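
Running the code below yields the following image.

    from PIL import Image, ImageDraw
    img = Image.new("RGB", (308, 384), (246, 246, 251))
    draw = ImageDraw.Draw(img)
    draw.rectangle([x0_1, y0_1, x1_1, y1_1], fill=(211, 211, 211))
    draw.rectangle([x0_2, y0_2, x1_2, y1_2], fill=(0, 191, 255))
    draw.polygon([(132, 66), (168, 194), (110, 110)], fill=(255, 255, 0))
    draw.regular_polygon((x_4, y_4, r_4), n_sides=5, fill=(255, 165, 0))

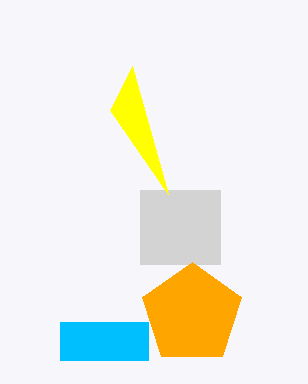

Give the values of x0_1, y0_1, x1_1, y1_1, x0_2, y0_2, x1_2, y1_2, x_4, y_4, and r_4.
x0_1 = 140; y0_1 = 190; x1_1 = 220; y1_1 = 264; x0_2 = 60; y0_2 = 322; x1_2 = 148; y1_2 = 360; x_4 = 192; y_4 = 314; r_4 = 52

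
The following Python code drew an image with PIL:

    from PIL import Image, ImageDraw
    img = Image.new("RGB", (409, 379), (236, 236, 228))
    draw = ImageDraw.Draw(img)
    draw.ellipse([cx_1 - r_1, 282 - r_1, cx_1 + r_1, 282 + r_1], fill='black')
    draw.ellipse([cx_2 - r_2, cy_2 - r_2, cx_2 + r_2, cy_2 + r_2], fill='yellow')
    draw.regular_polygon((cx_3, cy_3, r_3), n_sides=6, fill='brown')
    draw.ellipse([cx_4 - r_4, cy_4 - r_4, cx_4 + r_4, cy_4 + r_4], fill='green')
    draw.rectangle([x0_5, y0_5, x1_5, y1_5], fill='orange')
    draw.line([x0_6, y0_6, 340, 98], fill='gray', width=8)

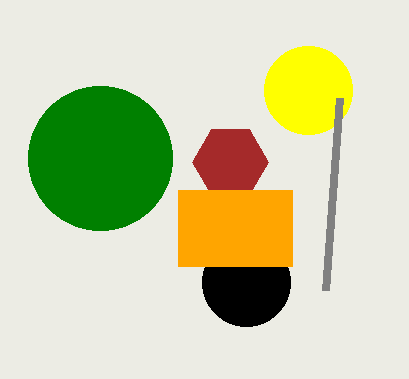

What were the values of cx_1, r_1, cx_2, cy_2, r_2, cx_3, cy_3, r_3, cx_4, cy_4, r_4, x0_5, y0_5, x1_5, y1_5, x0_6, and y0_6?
cx_1 = 246, r_1 = 44, cx_2 = 308, cy_2 = 90, r_2 = 44, cx_3 = 230, cy_3 = 162, r_3 = 38, cx_4 = 100, cy_4 = 158, r_4 = 72, x0_5 = 178, y0_5 = 190, x1_5 = 292, y1_5 = 266, x0_6 = 326, y0_6 = 290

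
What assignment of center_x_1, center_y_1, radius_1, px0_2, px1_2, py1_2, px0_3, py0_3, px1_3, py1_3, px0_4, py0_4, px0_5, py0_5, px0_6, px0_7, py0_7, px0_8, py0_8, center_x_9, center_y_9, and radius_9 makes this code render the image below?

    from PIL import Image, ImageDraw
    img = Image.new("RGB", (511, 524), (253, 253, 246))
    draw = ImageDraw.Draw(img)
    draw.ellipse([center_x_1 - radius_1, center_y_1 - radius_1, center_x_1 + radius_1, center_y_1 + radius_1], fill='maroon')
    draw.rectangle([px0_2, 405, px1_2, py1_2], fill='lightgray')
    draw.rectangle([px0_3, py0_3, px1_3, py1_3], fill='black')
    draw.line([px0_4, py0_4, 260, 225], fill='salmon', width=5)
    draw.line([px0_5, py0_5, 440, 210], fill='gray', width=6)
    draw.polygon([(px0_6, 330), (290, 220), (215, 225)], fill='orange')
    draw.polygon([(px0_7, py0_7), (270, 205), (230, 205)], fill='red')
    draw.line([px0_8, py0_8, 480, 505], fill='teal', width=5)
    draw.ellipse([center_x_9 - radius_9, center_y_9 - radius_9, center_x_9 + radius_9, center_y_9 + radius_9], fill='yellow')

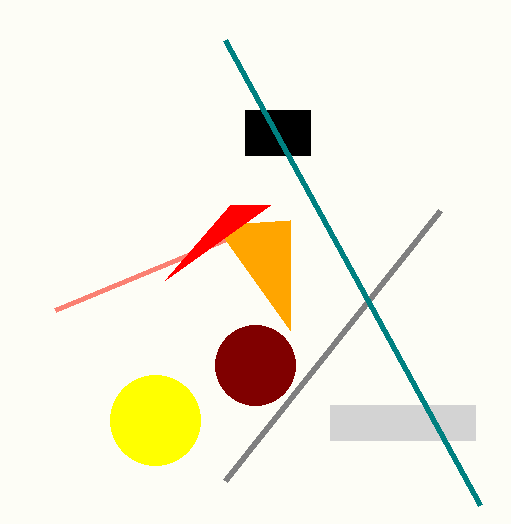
center_x_1 = 255; center_y_1 = 365; radius_1 = 40; px0_2 = 330; px1_2 = 475; py1_2 = 440; px0_3 = 245; py0_3 = 110; px1_3 = 310; py1_3 = 155; px0_4 = 55; py0_4 = 310; px0_5 = 225; py0_5 = 480; px0_6 = 290; px0_7 = 165; py0_7 = 280; px0_8 = 225; py0_8 = 40; center_x_9 = 155; center_y_9 = 420; radius_9 = 45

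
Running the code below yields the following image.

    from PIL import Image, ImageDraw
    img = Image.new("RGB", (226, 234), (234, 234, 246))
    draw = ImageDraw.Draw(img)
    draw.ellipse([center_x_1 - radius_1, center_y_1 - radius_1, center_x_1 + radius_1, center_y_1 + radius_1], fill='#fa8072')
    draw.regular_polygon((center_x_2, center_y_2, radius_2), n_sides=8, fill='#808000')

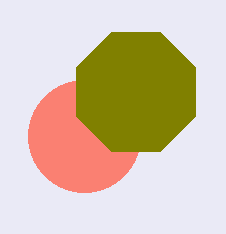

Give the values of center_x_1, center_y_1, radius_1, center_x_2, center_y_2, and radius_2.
center_x_1 = 84, center_y_1 = 136, radius_1 = 56, center_x_2 = 136, center_y_2 = 92, radius_2 = 64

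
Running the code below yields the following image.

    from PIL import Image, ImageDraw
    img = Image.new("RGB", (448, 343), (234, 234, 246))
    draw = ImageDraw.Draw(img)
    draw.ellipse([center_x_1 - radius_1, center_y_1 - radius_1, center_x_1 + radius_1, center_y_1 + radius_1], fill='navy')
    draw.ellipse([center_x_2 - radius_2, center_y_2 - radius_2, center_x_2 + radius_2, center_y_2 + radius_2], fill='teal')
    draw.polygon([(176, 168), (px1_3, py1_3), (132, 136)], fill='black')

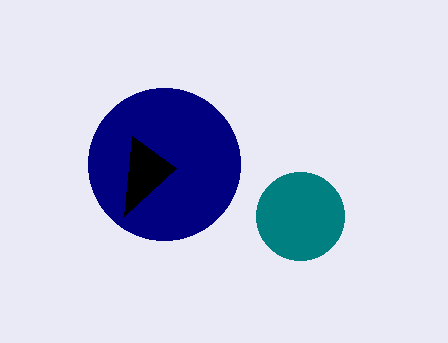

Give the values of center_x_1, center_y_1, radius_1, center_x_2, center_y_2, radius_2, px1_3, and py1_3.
center_x_1 = 164, center_y_1 = 164, radius_1 = 76, center_x_2 = 300, center_y_2 = 216, radius_2 = 44, px1_3 = 124, py1_3 = 216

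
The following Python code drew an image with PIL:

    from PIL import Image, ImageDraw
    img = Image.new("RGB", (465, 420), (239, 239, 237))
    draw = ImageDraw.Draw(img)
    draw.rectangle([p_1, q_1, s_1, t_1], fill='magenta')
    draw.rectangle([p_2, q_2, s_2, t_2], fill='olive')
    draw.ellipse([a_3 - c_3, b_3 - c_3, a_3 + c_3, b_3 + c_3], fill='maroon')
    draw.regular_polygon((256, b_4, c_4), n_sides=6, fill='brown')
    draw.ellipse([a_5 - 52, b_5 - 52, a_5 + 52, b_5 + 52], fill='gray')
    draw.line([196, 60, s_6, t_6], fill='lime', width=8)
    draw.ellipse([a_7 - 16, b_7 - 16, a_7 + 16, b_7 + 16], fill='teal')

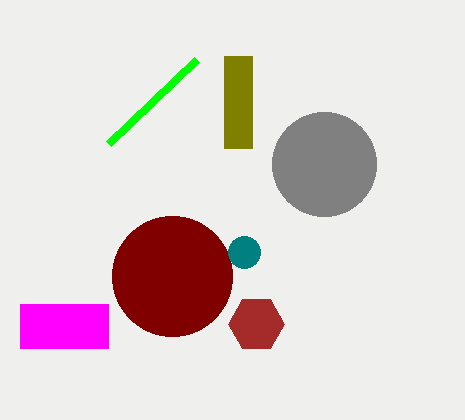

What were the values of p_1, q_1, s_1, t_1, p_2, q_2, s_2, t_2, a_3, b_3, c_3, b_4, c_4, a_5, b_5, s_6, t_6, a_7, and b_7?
p_1 = 20; q_1 = 304; s_1 = 108; t_1 = 348; p_2 = 224; q_2 = 56; s_2 = 252; t_2 = 148; a_3 = 172; b_3 = 276; c_3 = 60; b_4 = 324; c_4 = 28; a_5 = 324; b_5 = 164; s_6 = 108; t_6 = 144; a_7 = 244; b_7 = 252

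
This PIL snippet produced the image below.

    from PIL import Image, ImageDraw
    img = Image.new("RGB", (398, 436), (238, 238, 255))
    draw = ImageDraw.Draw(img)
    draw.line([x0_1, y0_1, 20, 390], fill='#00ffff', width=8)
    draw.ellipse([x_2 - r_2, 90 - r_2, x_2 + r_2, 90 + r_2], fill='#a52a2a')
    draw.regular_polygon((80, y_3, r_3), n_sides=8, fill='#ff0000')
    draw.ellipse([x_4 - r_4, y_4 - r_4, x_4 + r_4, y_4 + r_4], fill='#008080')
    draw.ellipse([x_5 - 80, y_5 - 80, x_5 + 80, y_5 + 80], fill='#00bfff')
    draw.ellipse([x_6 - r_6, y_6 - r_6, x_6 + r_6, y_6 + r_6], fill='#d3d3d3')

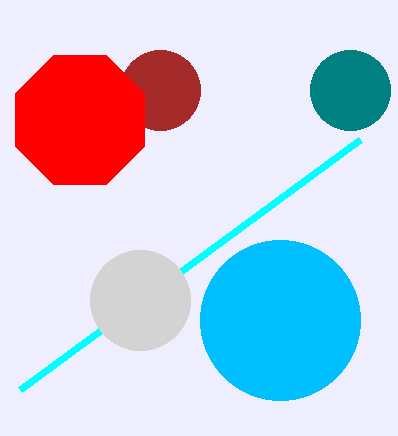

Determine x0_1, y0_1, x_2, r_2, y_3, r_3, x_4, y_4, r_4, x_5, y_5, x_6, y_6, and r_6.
x0_1 = 360, y0_1 = 140, x_2 = 160, r_2 = 40, y_3 = 120, r_3 = 70, x_4 = 350, y_4 = 90, r_4 = 40, x_5 = 280, y_5 = 320, x_6 = 140, y_6 = 300, r_6 = 50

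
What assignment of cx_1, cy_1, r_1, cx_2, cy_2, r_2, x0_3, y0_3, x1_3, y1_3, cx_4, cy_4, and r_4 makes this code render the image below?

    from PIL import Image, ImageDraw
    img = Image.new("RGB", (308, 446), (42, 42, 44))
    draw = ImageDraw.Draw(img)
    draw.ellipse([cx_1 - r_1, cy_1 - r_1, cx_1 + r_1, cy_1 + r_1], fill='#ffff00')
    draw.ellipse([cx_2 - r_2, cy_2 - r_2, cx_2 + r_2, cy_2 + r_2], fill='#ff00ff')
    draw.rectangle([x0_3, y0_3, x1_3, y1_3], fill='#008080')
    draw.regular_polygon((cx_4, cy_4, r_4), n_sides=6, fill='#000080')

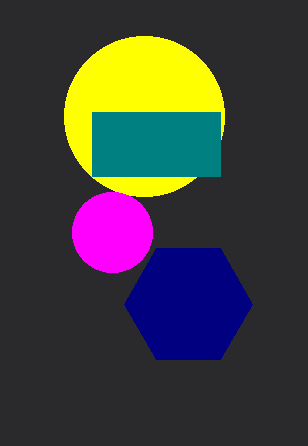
cx_1 = 144
cy_1 = 116
r_1 = 80
cx_2 = 112
cy_2 = 232
r_2 = 40
x0_3 = 92
y0_3 = 112
x1_3 = 220
y1_3 = 176
cx_4 = 188
cy_4 = 304
r_4 = 64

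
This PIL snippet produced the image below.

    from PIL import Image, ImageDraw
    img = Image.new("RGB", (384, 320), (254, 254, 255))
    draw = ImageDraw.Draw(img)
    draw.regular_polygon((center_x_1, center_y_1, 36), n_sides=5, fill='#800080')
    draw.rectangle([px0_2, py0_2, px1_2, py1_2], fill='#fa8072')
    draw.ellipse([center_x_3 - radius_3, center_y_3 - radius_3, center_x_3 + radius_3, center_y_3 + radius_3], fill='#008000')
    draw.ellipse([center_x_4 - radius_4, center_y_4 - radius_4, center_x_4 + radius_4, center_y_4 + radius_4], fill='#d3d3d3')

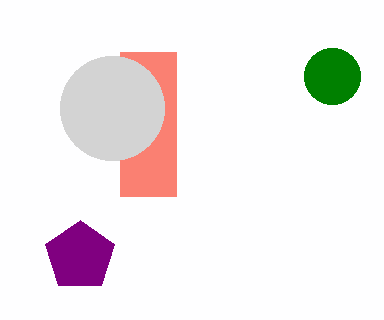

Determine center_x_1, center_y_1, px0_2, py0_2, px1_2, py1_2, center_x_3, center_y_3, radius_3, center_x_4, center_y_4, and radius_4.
center_x_1 = 80, center_y_1 = 256, px0_2 = 120, py0_2 = 52, px1_2 = 176, py1_2 = 196, center_x_3 = 332, center_y_3 = 76, radius_3 = 28, center_x_4 = 112, center_y_4 = 108, radius_4 = 52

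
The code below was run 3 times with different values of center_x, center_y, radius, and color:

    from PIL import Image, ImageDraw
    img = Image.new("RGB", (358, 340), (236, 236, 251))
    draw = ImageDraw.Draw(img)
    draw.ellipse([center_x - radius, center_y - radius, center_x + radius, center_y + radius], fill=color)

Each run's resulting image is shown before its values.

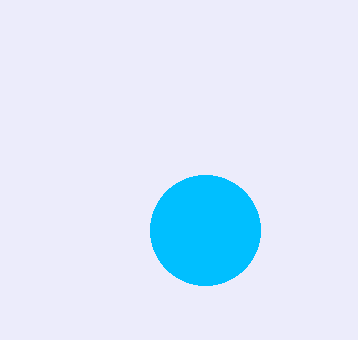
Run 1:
center_x = 205, center_y = 230, radius = 55, color = 'deepskyblue'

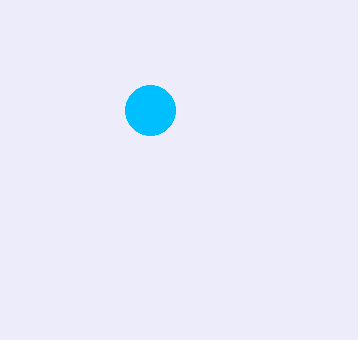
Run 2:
center_x = 150, center_y = 110, radius = 25, color = 'deepskyblue'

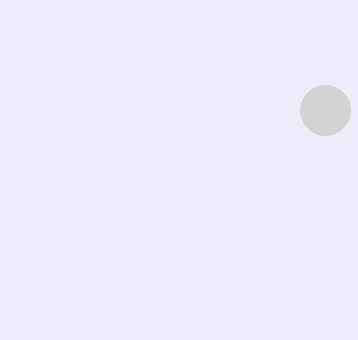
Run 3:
center_x = 325, center_y = 110, radius = 25, color = 'lightgray'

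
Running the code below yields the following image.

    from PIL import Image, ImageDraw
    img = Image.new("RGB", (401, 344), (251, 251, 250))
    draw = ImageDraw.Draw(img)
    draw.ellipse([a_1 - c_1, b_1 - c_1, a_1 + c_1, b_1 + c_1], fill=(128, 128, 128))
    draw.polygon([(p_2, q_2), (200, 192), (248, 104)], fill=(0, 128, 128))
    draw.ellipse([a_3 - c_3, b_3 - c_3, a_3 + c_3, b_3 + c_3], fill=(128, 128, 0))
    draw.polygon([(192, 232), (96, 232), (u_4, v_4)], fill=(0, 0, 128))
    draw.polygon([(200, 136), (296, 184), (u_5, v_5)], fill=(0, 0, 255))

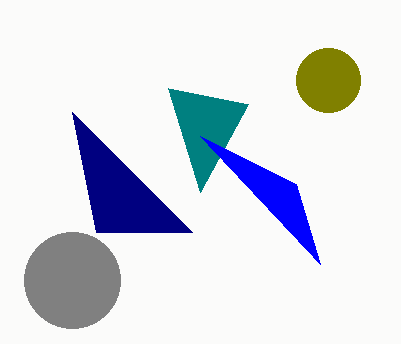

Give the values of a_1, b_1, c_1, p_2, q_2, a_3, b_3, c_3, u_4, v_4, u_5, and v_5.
a_1 = 72; b_1 = 280; c_1 = 48; p_2 = 168; q_2 = 88; a_3 = 328; b_3 = 80; c_3 = 32; u_4 = 72; v_4 = 112; u_5 = 320; v_5 = 264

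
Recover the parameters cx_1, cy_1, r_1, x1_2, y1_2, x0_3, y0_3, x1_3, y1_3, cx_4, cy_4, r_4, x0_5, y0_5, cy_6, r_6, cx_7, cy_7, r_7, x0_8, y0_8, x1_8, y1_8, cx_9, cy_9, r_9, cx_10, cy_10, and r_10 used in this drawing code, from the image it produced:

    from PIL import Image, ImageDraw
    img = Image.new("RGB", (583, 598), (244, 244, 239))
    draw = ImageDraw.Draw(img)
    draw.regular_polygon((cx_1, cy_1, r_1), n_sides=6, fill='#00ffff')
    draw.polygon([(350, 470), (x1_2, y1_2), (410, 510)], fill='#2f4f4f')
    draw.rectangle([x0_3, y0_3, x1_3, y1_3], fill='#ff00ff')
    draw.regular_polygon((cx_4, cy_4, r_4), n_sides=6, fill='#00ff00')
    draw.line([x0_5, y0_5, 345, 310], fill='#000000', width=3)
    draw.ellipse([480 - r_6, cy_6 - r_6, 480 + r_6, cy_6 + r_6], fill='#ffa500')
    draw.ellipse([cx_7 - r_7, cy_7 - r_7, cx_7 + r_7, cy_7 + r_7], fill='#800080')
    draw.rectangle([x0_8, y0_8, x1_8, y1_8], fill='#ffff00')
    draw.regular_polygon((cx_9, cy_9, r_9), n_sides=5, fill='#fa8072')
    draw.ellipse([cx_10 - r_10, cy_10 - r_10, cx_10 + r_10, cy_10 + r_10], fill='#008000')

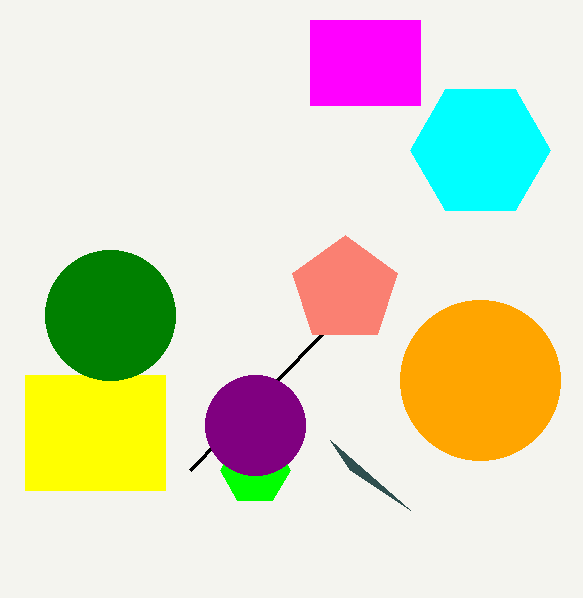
cx_1 = 480, cy_1 = 150, r_1 = 70, x1_2 = 330, y1_2 = 440, x0_3 = 310, y0_3 = 20, x1_3 = 420, y1_3 = 105, cx_4 = 255, cy_4 = 470, r_4 = 35, x0_5 = 190, y0_5 = 470, cy_6 = 380, r_6 = 80, cx_7 = 255, cy_7 = 425, r_7 = 50, x0_8 = 25, y0_8 = 375, x1_8 = 165, y1_8 = 490, cx_9 = 345, cy_9 = 290, r_9 = 55, cx_10 = 110, cy_10 = 315, r_10 = 65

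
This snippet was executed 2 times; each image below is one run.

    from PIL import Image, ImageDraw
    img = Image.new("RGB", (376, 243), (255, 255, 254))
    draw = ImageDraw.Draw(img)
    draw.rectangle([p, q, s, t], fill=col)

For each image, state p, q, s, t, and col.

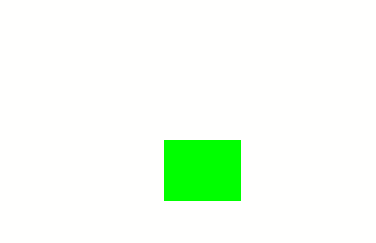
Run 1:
p = 164; q = 140; s = 240; t = 200; col = 'lime'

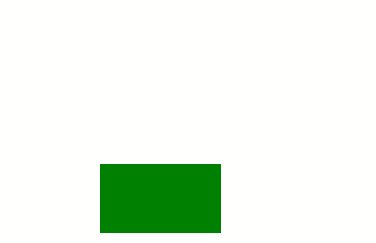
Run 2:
p = 100; q = 164; s = 220; t = 232; col = 'green'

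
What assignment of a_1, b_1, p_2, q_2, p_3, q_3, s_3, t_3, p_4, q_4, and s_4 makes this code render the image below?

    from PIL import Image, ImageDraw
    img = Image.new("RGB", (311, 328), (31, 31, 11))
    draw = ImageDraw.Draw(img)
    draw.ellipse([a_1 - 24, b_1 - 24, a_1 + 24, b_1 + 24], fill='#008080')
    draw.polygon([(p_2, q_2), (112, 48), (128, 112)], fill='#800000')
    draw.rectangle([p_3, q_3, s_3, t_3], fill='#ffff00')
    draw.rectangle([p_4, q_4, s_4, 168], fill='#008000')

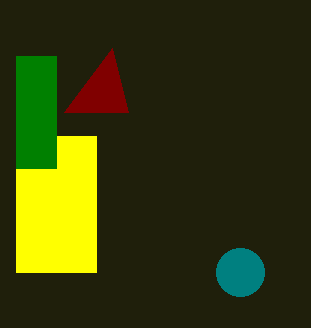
a_1 = 240; b_1 = 272; p_2 = 64; q_2 = 112; p_3 = 16; q_3 = 136; s_3 = 96; t_3 = 272; p_4 = 16; q_4 = 56; s_4 = 56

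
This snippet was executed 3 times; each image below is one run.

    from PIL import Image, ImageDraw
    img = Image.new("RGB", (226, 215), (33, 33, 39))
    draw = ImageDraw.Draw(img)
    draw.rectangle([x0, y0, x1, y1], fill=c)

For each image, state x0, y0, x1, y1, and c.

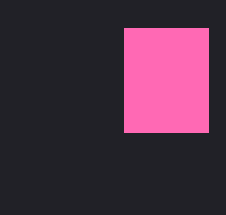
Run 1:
x0 = 124, y0 = 28, x1 = 208, y1 = 132, c = 'hotpink'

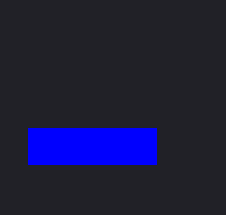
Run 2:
x0 = 28, y0 = 128, x1 = 156, y1 = 164, c = 'blue'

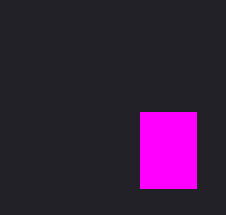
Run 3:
x0 = 140, y0 = 112, x1 = 196, y1 = 188, c = 'magenta'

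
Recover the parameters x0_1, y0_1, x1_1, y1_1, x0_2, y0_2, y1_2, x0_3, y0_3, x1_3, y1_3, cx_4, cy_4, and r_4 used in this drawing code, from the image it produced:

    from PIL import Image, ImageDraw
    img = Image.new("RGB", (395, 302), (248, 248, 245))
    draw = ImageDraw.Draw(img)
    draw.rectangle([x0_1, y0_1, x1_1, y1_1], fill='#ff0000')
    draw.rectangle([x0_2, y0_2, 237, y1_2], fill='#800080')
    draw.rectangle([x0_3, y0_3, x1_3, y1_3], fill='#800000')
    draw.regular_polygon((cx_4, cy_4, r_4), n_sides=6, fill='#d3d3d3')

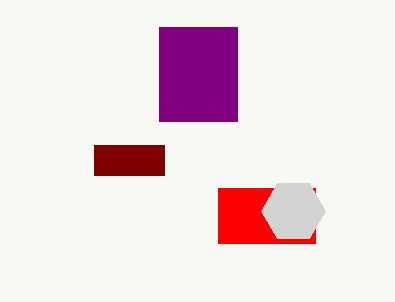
x0_1 = 218, y0_1 = 188, x1_1 = 315, y1_1 = 243, x0_2 = 159, y0_2 = 27, y1_2 = 121, x0_3 = 94, y0_3 = 145, x1_3 = 164, y1_3 = 175, cx_4 = 293, cy_4 = 211, r_4 = 32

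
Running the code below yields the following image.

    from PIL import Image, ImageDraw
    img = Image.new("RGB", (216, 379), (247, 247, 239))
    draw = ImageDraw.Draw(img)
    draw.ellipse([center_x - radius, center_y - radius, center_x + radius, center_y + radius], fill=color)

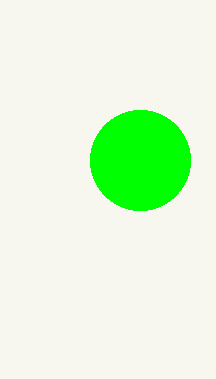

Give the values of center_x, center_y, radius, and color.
center_x = 140, center_y = 160, radius = 50, color = 'lime'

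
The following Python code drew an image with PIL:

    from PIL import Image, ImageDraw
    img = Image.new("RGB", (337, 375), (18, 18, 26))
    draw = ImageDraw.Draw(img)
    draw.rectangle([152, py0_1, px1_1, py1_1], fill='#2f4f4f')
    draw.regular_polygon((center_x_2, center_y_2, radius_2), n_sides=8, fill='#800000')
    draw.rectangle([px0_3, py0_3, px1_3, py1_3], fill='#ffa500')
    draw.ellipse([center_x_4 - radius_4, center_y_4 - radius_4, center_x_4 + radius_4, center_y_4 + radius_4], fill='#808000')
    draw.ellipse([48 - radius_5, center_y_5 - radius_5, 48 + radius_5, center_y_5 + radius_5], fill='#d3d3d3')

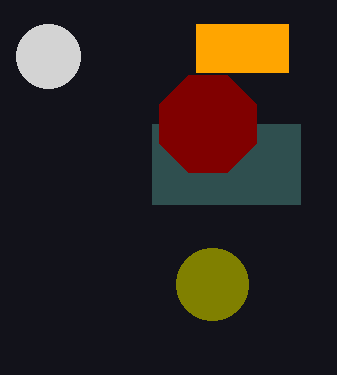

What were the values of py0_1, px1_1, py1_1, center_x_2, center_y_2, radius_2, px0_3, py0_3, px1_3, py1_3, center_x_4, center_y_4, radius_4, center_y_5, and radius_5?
py0_1 = 124, px1_1 = 300, py1_1 = 204, center_x_2 = 208, center_y_2 = 124, radius_2 = 52, px0_3 = 196, py0_3 = 24, px1_3 = 288, py1_3 = 72, center_x_4 = 212, center_y_4 = 284, radius_4 = 36, center_y_5 = 56, radius_5 = 32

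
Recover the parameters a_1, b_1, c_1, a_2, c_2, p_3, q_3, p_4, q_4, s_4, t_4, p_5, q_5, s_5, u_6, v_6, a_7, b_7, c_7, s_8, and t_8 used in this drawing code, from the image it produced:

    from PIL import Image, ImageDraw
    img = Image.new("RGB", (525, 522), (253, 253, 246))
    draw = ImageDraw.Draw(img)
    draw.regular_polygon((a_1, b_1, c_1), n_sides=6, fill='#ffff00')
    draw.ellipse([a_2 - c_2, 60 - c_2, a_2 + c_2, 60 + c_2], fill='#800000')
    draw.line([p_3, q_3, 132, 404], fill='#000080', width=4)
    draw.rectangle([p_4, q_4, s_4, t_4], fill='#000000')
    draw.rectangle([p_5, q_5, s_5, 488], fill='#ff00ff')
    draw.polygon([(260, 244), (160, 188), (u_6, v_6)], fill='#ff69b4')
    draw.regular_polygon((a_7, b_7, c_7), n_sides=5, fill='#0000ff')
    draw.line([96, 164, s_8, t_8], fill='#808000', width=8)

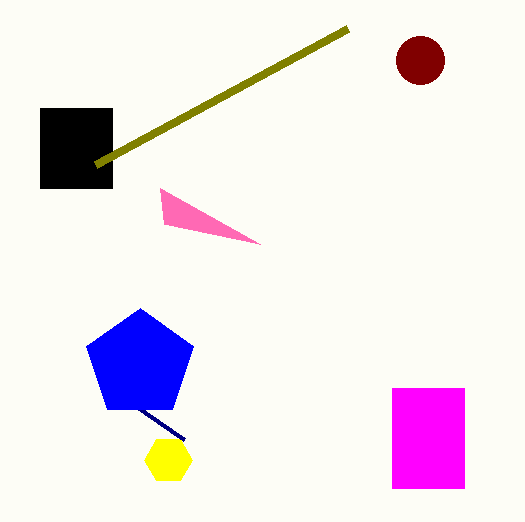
a_1 = 168; b_1 = 460; c_1 = 24; a_2 = 420; c_2 = 24; p_3 = 184; q_3 = 440; p_4 = 40; q_4 = 108; s_4 = 112; t_4 = 188; p_5 = 392; q_5 = 388; s_5 = 464; u_6 = 164; v_6 = 224; a_7 = 140; b_7 = 364; c_7 = 56; s_8 = 348; t_8 = 28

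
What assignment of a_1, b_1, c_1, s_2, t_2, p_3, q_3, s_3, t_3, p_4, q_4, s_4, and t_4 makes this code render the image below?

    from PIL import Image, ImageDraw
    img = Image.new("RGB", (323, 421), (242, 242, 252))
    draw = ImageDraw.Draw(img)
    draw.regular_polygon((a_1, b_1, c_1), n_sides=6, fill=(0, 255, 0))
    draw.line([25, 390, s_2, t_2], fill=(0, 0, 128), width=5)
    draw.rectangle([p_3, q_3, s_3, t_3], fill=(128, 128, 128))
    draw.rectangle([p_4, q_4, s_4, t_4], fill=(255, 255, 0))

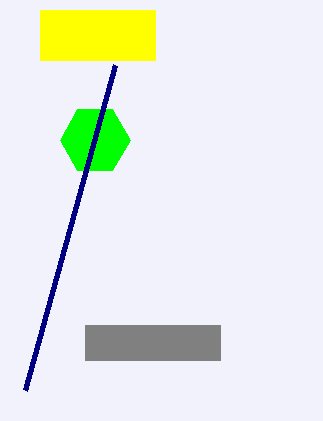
a_1 = 95, b_1 = 140, c_1 = 35, s_2 = 115, t_2 = 65, p_3 = 85, q_3 = 325, s_3 = 220, t_3 = 360, p_4 = 40, q_4 = 10, s_4 = 155, t_4 = 60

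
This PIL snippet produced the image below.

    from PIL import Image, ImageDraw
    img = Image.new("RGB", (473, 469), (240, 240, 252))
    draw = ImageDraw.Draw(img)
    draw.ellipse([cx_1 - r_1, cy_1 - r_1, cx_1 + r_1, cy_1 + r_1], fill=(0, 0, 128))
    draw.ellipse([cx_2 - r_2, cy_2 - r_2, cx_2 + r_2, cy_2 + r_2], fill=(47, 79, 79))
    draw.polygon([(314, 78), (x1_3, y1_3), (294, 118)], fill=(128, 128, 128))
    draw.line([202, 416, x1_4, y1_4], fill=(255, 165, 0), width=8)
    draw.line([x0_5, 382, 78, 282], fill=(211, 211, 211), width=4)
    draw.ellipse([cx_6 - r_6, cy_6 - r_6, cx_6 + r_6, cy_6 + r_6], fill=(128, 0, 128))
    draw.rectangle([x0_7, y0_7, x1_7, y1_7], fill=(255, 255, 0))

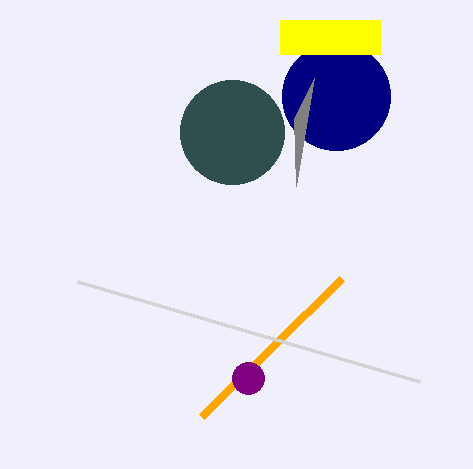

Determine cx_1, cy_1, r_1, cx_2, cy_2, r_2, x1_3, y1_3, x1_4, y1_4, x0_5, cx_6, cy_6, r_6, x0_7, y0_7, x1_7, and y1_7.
cx_1 = 336
cy_1 = 96
r_1 = 54
cx_2 = 232
cy_2 = 132
r_2 = 52
x1_3 = 296
y1_3 = 186
x1_4 = 342
y1_4 = 278
x0_5 = 420
cx_6 = 248
cy_6 = 378
r_6 = 16
x0_7 = 280
y0_7 = 20
x1_7 = 380
y1_7 = 54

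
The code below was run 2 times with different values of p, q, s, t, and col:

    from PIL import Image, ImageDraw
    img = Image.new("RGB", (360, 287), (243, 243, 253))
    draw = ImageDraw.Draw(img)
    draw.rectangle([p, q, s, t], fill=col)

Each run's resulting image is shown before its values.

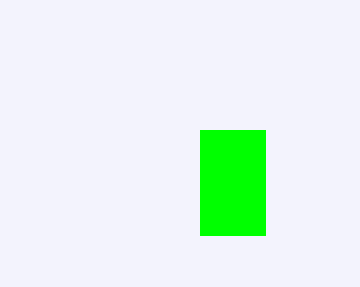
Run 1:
p = 200, q = 130, s = 265, t = 235, col = 'lime'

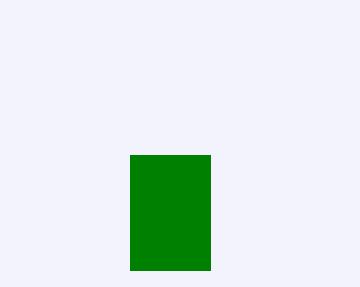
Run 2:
p = 130, q = 155, s = 210, t = 270, col = 'green'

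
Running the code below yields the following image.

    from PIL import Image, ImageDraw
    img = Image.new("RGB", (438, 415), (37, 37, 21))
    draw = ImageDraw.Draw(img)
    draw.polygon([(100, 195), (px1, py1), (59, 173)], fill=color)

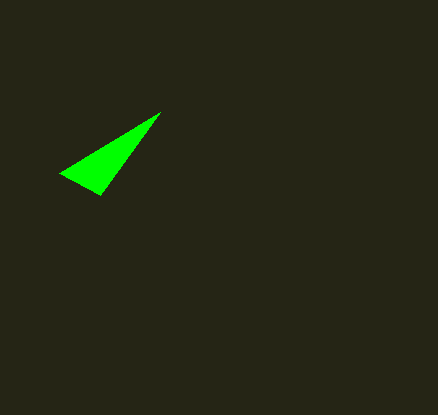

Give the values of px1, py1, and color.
px1 = 160; py1 = 112; color = 'lime'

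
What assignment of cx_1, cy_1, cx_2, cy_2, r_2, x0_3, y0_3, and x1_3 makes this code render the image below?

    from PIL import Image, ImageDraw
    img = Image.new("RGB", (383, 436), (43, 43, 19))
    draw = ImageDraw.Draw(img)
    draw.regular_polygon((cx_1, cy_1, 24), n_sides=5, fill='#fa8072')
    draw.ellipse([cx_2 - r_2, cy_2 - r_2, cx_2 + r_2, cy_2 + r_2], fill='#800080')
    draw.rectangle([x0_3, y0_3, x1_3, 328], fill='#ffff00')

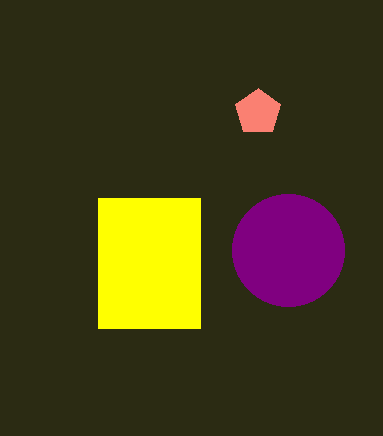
cx_1 = 258; cy_1 = 112; cx_2 = 288; cy_2 = 250; r_2 = 56; x0_3 = 98; y0_3 = 198; x1_3 = 200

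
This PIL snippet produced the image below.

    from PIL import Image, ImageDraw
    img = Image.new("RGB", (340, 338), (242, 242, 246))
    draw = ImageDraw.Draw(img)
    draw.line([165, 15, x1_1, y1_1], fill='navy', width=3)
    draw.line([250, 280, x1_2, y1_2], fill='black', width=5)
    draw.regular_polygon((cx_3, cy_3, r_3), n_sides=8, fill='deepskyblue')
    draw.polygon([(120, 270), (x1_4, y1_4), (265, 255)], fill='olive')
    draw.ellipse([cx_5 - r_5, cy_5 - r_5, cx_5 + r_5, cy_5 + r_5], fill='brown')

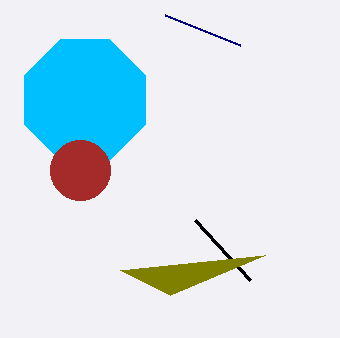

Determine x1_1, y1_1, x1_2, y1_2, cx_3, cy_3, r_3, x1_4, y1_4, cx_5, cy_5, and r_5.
x1_1 = 240; y1_1 = 45; x1_2 = 195; y1_2 = 220; cx_3 = 85; cy_3 = 100; r_3 = 65; x1_4 = 170; y1_4 = 295; cx_5 = 80; cy_5 = 170; r_5 = 30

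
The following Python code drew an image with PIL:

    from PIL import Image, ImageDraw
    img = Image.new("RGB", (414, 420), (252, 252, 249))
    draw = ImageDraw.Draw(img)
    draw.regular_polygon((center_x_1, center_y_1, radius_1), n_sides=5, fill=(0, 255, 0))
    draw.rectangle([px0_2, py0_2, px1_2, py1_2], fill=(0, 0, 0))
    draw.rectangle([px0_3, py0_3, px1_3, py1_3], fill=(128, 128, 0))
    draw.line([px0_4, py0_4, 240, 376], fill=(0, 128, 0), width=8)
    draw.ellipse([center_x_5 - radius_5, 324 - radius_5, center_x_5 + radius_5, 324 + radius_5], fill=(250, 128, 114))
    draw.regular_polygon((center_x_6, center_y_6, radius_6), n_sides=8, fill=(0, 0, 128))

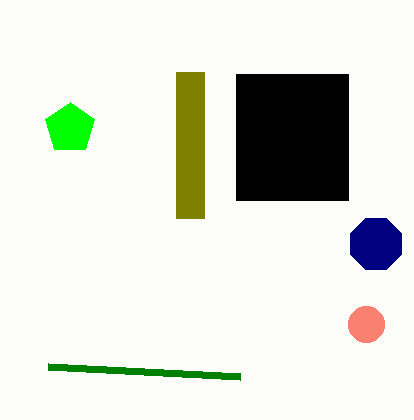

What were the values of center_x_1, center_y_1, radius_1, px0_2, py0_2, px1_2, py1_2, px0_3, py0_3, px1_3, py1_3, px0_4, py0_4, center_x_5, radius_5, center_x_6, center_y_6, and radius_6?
center_x_1 = 70, center_y_1 = 128, radius_1 = 26, px0_2 = 236, py0_2 = 74, px1_2 = 348, py1_2 = 200, px0_3 = 176, py0_3 = 72, px1_3 = 204, py1_3 = 218, px0_4 = 48, py0_4 = 366, center_x_5 = 366, radius_5 = 18, center_x_6 = 376, center_y_6 = 244, radius_6 = 28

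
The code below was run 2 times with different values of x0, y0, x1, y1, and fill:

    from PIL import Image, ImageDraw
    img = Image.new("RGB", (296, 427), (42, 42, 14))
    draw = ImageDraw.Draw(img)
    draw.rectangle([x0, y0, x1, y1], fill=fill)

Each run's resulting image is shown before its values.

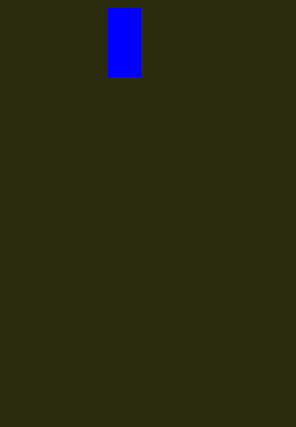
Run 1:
x0 = 108; y0 = 8; x1 = 140; y1 = 76; fill = 'blue'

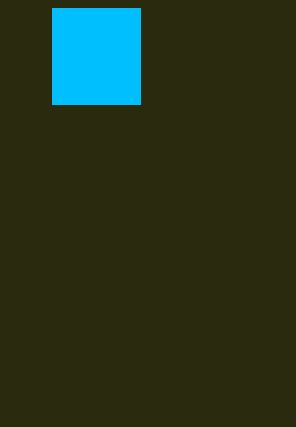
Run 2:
x0 = 52, y0 = 8, x1 = 140, y1 = 104, fill = 'deepskyblue'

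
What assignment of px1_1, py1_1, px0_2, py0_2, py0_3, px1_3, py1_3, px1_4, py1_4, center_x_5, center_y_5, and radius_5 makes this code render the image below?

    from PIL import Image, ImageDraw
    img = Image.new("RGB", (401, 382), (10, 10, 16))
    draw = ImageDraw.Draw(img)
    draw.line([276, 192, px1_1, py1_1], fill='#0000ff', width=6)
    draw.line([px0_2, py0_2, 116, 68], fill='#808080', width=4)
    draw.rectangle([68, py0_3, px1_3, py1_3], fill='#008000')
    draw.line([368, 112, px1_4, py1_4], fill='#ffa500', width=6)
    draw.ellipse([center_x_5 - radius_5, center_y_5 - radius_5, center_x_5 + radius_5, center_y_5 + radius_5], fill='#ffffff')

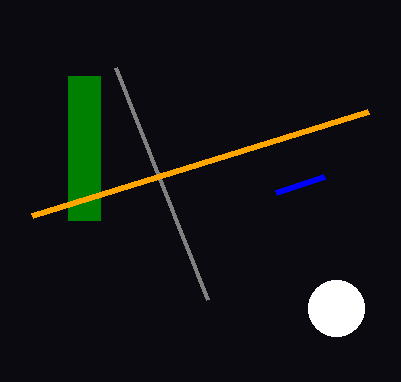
px1_1 = 324, py1_1 = 176, px0_2 = 208, py0_2 = 300, py0_3 = 76, px1_3 = 100, py1_3 = 220, px1_4 = 32, py1_4 = 216, center_x_5 = 336, center_y_5 = 308, radius_5 = 28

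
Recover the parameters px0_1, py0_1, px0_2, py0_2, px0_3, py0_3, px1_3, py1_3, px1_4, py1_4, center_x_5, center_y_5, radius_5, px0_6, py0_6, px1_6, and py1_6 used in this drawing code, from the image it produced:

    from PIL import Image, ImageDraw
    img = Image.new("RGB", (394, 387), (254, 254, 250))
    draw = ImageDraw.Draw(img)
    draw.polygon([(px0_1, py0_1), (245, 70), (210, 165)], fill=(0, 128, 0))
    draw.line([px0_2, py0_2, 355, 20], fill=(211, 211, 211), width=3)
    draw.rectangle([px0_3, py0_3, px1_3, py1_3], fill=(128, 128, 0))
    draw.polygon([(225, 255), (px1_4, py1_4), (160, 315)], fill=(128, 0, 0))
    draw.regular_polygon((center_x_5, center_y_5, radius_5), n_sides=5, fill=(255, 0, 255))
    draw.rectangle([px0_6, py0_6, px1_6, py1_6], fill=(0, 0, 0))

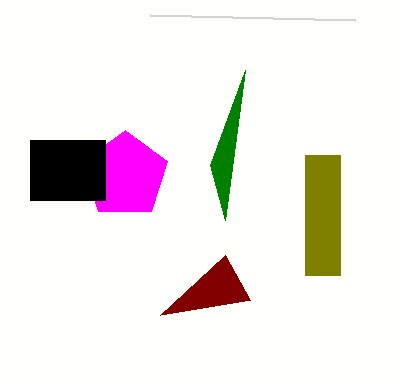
px0_1 = 225; py0_1 = 220; px0_2 = 150; py0_2 = 15; px0_3 = 305; py0_3 = 155; px1_3 = 340; py1_3 = 275; px1_4 = 250; py1_4 = 300; center_x_5 = 125; center_y_5 = 175; radius_5 = 45; px0_6 = 30; py0_6 = 140; px1_6 = 105; py1_6 = 200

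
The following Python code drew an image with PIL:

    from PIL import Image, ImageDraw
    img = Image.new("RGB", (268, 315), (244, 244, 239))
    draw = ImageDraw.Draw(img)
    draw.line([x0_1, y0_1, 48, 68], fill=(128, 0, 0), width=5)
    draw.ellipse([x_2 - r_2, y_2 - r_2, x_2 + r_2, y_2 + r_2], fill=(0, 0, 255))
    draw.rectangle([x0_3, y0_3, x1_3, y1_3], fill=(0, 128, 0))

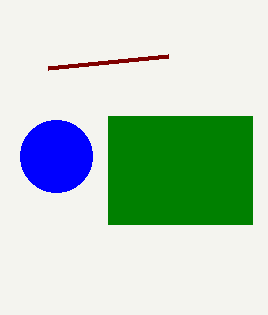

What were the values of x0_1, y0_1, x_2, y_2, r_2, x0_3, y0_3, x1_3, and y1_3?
x0_1 = 168, y0_1 = 56, x_2 = 56, y_2 = 156, r_2 = 36, x0_3 = 108, y0_3 = 116, x1_3 = 252, y1_3 = 224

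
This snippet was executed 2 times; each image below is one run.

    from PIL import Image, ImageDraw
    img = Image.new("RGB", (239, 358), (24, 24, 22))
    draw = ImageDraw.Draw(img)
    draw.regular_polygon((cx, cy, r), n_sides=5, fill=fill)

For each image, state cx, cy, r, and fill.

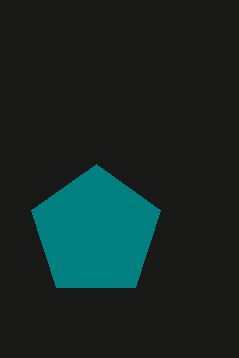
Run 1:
cx = 96, cy = 232, r = 68, fill = 'teal'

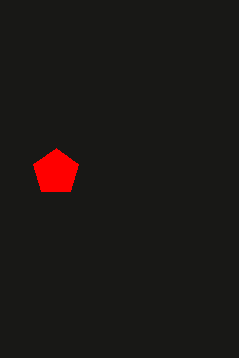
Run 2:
cx = 56; cy = 172; r = 24; fill = 'red'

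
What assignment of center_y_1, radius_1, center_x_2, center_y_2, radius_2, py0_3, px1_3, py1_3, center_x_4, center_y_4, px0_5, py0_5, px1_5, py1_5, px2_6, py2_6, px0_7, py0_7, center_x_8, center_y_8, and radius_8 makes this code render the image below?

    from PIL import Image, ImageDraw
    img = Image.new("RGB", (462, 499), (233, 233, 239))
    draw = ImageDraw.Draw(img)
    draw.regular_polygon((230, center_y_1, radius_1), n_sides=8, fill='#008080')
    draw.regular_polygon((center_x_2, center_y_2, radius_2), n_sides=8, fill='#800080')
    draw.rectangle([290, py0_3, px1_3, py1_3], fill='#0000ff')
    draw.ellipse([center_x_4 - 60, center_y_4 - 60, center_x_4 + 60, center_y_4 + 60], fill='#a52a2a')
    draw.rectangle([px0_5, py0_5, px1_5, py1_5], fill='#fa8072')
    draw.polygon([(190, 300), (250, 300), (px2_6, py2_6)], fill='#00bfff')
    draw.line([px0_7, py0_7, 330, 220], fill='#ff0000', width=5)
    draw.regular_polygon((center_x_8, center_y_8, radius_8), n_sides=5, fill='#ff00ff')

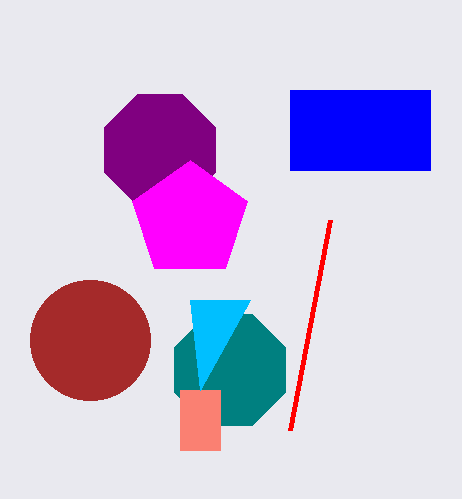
center_y_1 = 370; radius_1 = 60; center_x_2 = 160; center_y_2 = 150; radius_2 = 60; py0_3 = 90; px1_3 = 430; py1_3 = 170; center_x_4 = 90; center_y_4 = 340; px0_5 = 180; py0_5 = 390; px1_5 = 220; py1_5 = 450; px2_6 = 200; py2_6 = 390; px0_7 = 290; py0_7 = 430; center_x_8 = 190; center_y_8 = 220; radius_8 = 60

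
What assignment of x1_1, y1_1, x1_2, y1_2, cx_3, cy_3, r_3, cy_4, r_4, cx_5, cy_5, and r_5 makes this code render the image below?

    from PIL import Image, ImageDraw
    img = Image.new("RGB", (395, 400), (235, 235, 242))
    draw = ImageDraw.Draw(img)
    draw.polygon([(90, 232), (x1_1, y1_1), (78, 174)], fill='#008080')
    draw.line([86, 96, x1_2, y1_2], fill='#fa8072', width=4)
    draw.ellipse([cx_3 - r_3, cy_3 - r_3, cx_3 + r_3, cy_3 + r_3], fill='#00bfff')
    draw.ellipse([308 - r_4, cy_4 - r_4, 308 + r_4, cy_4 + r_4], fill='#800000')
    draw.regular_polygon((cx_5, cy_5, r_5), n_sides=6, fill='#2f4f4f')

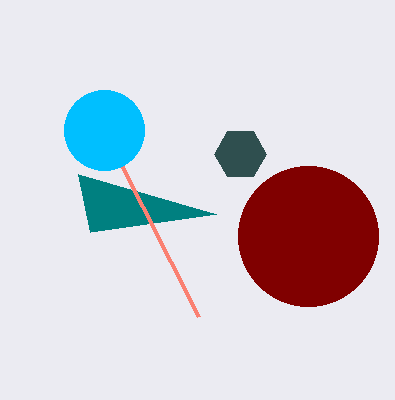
x1_1 = 216
y1_1 = 214
x1_2 = 198
y1_2 = 316
cx_3 = 104
cy_3 = 130
r_3 = 40
cy_4 = 236
r_4 = 70
cx_5 = 240
cy_5 = 154
r_5 = 26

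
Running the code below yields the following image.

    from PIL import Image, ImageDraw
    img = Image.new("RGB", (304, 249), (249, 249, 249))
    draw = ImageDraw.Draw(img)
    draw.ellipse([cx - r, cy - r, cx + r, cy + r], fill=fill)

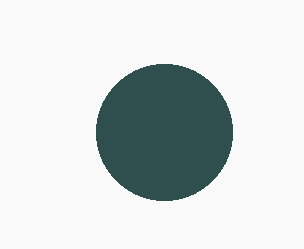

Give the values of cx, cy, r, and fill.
cx = 164
cy = 132
r = 68
fill = 'darkslategray'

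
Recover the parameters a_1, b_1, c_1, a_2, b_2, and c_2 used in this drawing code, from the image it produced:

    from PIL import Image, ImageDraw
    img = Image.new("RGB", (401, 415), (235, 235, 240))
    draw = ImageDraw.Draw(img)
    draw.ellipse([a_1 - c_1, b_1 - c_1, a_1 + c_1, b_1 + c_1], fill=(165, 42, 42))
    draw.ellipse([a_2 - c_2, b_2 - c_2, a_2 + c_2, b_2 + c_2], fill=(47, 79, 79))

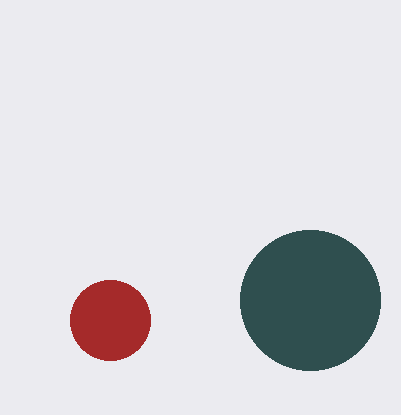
a_1 = 110; b_1 = 320; c_1 = 40; a_2 = 310; b_2 = 300; c_2 = 70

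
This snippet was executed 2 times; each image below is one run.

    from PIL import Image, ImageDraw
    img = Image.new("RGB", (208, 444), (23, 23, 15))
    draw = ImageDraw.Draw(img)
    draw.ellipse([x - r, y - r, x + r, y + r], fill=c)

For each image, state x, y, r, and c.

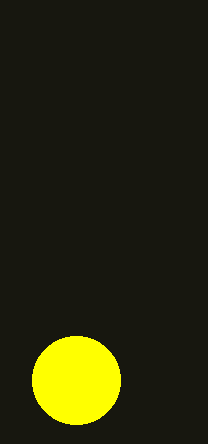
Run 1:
x = 76, y = 380, r = 44, c = 'yellow'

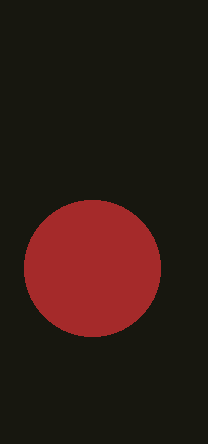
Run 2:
x = 92, y = 268, r = 68, c = 'brown'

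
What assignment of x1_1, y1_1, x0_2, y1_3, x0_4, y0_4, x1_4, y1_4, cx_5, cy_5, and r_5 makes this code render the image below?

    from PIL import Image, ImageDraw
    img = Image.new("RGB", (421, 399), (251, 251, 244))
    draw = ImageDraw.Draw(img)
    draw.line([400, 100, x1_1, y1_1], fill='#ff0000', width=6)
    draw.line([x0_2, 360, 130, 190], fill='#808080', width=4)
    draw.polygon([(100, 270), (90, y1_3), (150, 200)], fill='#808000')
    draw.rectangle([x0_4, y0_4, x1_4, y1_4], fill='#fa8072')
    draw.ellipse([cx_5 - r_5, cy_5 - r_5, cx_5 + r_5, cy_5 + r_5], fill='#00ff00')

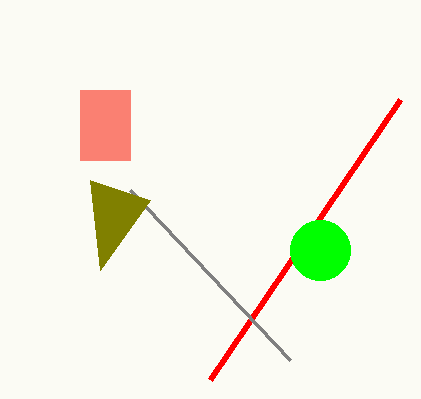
x1_1 = 210, y1_1 = 380, x0_2 = 290, y1_3 = 180, x0_4 = 80, y0_4 = 90, x1_4 = 130, y1_4 = 160, cx_5 = 320, cy_5 = 250, r_5 = 30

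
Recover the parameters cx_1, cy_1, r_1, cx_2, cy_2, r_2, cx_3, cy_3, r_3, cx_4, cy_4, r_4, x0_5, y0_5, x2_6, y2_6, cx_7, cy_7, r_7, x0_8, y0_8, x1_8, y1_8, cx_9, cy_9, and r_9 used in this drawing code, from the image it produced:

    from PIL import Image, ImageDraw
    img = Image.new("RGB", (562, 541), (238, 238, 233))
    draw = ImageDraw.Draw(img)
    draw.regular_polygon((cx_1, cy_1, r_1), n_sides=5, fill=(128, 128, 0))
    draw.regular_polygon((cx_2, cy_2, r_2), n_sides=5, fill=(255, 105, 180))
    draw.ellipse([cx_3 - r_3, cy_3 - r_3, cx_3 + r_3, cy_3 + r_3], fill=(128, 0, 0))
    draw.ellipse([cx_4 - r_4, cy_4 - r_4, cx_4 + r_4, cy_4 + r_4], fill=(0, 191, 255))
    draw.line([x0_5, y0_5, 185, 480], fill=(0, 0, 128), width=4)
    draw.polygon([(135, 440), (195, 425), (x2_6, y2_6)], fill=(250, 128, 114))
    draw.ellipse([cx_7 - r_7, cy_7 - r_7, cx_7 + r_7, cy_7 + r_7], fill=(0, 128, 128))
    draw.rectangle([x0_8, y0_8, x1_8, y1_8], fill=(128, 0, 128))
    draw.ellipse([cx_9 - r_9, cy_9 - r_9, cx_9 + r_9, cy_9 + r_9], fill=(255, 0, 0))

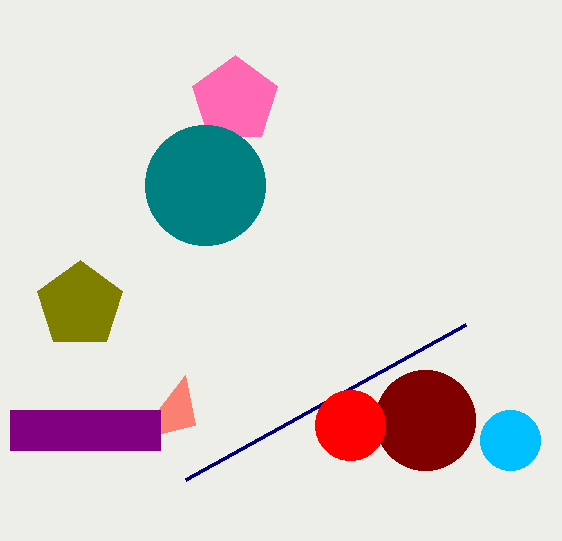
cx_1 = 80
cy_1 = 305
r_1 = 45
cx_2 = 235
cy_2 = 100
r_2 = 45
cx_3 = 425
cy_3 = 420
r_3 = 50
cx_4 = 510
cy_4 = 440
r_4 = 30
x0_5 = 465
y0_5 = 325
x2_6 = 185
y2_6 = 375
cx_7 = 205
cy_7 = 185
r_7 = 60
x0_8 = 10
y0_8 = 410
x1_8 = 160
y1_8 = 450
cx_9 = 350
cy_9 = 425
r_9 = 35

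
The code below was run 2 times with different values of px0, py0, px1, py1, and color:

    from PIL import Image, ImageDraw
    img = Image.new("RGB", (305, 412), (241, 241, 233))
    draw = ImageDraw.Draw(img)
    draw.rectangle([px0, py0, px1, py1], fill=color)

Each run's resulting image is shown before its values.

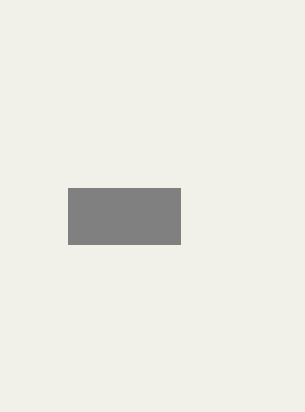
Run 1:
px0 = 68
py0 = 188
px1 = 180
py1 = 244
color = 'gray'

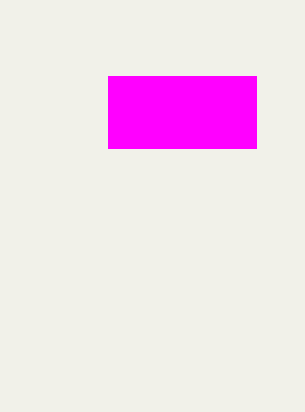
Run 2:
px0 = 108, py0 = 76, px1 = 256, py1 = 148, color = 'magenta'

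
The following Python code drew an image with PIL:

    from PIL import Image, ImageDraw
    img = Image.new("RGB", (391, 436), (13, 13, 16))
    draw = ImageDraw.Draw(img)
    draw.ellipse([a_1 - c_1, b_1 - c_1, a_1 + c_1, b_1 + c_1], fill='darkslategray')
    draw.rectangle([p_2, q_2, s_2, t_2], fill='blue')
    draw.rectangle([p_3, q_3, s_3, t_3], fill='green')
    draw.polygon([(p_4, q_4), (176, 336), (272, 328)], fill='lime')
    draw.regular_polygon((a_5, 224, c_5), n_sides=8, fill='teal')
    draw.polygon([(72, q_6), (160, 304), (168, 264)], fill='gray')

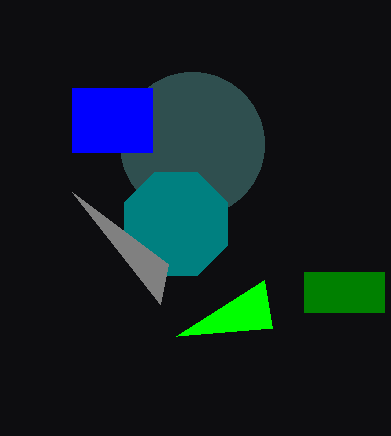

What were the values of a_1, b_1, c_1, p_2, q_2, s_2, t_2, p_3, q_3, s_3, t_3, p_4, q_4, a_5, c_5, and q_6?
a_1 = 192
b_1 = 144
c_1 = 72
p_2 = 72
q_2 = 88
s_2 = 152
t_2 = 152
p_3 = 304
q_3 = 272
s_3 = 384
t_3 = 312
p_4 = 264
q_4 = 280
a_5 = 176
c_5 = 56
q_6 = 192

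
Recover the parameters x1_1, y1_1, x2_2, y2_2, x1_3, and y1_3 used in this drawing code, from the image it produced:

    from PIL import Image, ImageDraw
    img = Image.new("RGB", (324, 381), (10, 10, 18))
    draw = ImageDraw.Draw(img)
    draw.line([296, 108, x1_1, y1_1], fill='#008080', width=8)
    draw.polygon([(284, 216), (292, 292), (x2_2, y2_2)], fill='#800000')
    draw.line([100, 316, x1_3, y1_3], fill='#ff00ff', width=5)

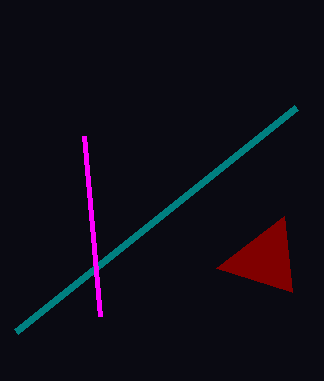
x1_1 = 16
y1_1 = 332
x2_2 = 216
y2_2 = 268
x1_3 = 84
y1_3 = 136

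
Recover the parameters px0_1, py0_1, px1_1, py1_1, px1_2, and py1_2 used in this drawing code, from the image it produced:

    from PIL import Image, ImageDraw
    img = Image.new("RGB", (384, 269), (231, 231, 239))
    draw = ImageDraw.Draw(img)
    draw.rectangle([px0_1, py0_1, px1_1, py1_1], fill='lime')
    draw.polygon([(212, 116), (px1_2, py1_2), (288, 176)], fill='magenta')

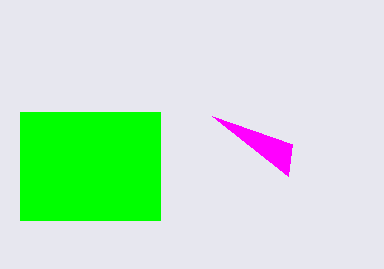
px0_1 = 20
py0_1 = 112
px1_1 = 160
py1_1 = 220
px1_2 = 292
py1_2 = 144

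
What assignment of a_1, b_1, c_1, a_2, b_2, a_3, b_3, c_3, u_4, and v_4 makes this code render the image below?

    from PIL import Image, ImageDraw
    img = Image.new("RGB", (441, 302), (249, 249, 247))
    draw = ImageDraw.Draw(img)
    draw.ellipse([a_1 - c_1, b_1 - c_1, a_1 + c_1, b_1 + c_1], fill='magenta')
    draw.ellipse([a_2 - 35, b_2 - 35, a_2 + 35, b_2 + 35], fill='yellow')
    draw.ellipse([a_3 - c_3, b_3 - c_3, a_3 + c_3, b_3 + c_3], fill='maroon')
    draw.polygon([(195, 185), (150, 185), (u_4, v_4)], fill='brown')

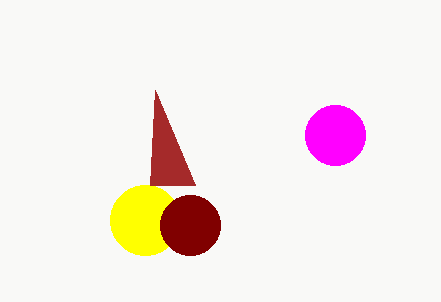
a_1 = 335, b_1 = 135, c_1 = 30, a_2 = 145, b_2 = 220, a_3 = 190, b_3 = 225, c_3 = 30, u_4 = 155, v_4 = 90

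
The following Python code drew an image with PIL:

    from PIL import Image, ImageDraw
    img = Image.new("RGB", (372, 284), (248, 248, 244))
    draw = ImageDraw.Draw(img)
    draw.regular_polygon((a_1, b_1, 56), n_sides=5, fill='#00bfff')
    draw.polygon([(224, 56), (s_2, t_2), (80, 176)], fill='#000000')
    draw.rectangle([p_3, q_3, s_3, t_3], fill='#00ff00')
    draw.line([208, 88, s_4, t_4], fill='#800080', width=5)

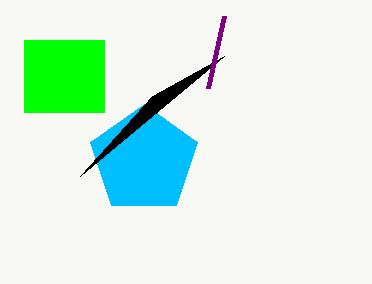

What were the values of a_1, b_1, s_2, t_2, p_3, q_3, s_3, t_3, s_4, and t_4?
a_1 = 144; b_1 = 160; s_2 = 152; t_2 = 96; p_3 = 24; q_3 = 40; s_3 = 104; t_3 = 112; s_4 = 224; t_4 = 16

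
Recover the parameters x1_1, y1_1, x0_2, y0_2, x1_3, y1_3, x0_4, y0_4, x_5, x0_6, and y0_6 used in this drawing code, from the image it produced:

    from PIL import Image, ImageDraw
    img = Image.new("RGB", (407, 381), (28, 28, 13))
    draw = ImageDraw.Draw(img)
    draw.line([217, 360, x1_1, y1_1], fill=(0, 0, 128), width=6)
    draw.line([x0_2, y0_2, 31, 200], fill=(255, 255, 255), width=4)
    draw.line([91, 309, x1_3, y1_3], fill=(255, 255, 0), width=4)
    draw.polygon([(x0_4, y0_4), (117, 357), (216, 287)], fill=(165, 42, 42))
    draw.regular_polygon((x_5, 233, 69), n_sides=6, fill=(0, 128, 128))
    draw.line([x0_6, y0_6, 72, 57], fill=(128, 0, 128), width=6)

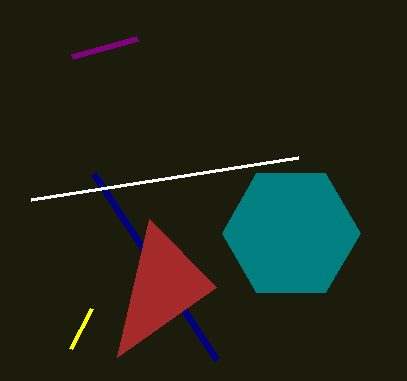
x1_1 = 94; y1_1 = 174; x0_2 = 298; y0_2 = 158; x1_3 = 70; y1_3 = 349; x0_4 = 149; y0_4 = 219; x_5 = 291; x0_6 = 137; y0_6 = 39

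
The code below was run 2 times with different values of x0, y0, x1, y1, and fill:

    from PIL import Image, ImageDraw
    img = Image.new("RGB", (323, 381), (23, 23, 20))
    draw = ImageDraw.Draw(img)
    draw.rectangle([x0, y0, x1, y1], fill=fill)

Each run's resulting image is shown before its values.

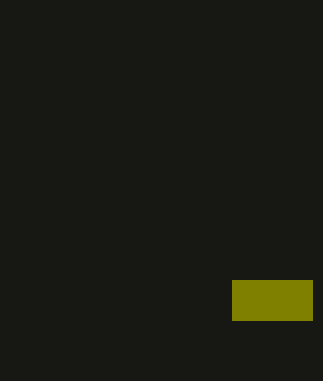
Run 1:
x0 = 232
y0 = 280
x1 = 312
y1 = 320
fill = 'olive'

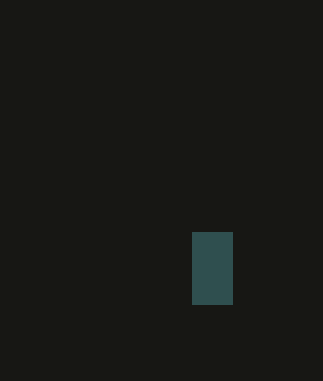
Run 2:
x0 = 192, y0 = 232, x1 = 232, y1 = 304, fill = 'darkslategray'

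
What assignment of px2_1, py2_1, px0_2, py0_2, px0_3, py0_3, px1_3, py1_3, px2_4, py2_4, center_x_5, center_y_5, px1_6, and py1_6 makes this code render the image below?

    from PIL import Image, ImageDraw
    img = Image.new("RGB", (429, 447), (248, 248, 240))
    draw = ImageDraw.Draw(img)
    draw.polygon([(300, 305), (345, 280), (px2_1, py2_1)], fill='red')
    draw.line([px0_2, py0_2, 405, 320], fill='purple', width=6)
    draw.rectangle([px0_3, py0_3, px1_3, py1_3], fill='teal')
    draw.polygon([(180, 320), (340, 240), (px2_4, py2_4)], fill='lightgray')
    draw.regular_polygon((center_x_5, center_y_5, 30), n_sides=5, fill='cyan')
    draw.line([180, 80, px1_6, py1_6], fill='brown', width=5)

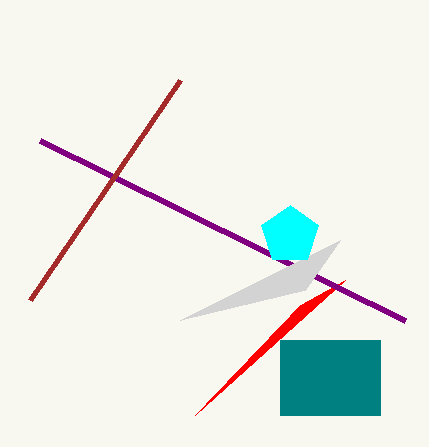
px2_1 = 195; py2_1 = 415; px0_2 = 40; py0_2 = 140; px0_3 = 280; py0_3 = 340; px1_3 = 380; py1_3 = 415; px2_4 = 305; py2_4 = 290; center_x_5 = 290; center_y_5 = 235; px1_6 = 30; py1_6 = 300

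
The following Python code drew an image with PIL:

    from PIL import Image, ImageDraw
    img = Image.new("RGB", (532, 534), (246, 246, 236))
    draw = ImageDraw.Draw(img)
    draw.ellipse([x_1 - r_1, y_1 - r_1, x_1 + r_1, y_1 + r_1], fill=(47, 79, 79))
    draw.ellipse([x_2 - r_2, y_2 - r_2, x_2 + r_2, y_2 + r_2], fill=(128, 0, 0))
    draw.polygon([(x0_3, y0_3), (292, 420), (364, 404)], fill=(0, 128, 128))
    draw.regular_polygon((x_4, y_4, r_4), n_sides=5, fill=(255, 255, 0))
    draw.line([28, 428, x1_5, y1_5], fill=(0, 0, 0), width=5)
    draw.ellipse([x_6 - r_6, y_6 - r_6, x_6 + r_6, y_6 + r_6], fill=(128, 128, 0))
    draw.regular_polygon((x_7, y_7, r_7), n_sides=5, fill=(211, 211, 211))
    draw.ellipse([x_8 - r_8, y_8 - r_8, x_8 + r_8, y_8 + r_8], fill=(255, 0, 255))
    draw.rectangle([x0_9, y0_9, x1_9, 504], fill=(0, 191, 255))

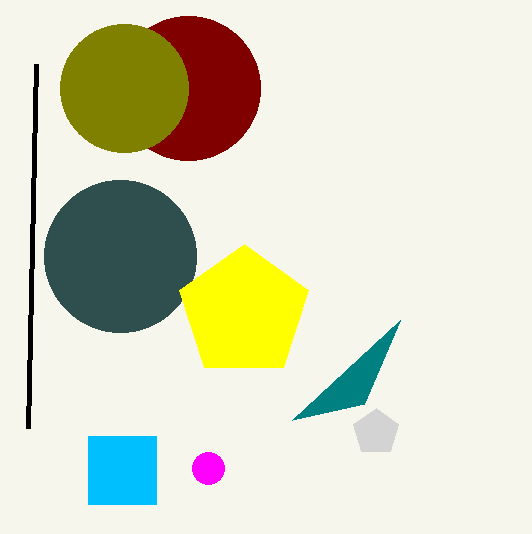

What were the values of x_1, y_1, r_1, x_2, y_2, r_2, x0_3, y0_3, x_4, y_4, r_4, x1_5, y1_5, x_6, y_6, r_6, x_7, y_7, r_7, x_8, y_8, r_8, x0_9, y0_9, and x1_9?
x_1 = 120, y_1 = 256, r_1 = 76, x_2 = 188, y_2 = 88, r_2 = 72, x0_3 = 400, y0_3 = 320, x_4 = 244, y_4 = 312, r_4 = 68, x1_5 = 36, y1_5 = 64, x_6 = 124, y_6 = 88, r_6 = 64, x_7 = 376, y_7 = 432, r_7 = 24, x_8 = 208, y_8 = 468, r_8 = 16, x0_9 = 88, y0_9 = 436, x1_9 = 156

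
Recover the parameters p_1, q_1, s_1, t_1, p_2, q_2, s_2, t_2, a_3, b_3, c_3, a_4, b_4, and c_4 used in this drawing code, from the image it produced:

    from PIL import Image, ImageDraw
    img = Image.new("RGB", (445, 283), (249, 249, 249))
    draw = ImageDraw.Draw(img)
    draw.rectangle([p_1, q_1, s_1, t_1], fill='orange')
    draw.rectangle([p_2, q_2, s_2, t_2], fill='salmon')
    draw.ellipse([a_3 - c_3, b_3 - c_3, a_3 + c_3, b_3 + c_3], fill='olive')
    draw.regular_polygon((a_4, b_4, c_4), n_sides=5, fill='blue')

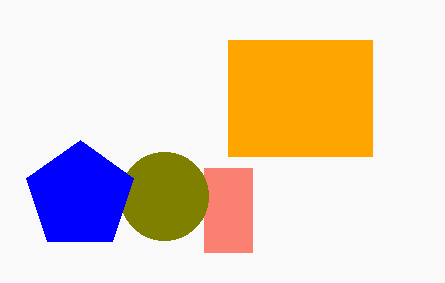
p_1 = 228
q_1 = 40
s_1 = 372
t_1 = 156
p_2 = 204
q_2 = 168
s_2 = 252
t_2 = 252
a_3 = 164
b_3 = 196
c_3 = 44
a_4 = 80
b_4 = 196
c_4 = 56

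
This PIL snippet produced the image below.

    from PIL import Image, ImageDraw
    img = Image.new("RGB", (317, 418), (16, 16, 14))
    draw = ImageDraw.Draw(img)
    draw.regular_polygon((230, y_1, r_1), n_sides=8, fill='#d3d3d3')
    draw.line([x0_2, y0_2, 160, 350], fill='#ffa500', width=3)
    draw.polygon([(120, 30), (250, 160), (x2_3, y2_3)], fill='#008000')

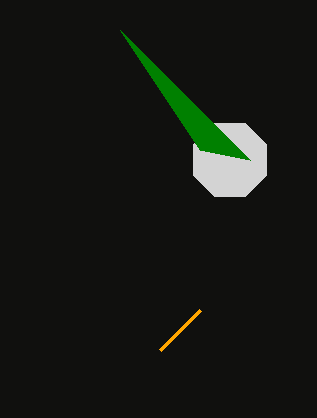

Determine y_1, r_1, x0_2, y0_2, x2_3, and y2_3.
y_1 = 160
r_1 = 40
x0_2 = 200
y0_2 = 310
x2_3 = 200
y2_3 = 150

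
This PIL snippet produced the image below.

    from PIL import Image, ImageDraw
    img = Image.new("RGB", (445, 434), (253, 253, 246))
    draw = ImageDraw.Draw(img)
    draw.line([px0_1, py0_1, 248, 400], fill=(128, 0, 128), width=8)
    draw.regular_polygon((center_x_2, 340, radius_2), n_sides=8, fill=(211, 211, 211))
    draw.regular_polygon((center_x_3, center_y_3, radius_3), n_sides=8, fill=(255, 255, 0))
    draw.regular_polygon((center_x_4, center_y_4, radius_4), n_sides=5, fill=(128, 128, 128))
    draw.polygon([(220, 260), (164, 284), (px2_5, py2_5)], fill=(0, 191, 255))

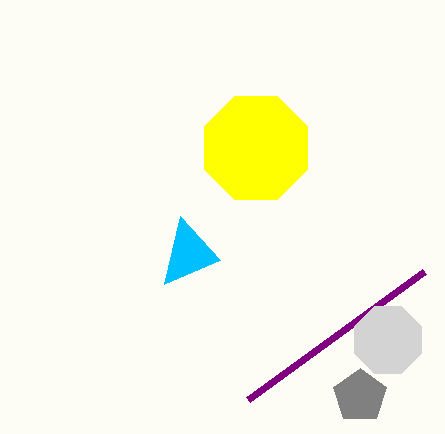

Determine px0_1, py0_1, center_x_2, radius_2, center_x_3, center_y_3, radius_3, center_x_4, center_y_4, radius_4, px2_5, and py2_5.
px0_1 = 424
py0_1 = 272
center_x_2 = 388
radius_2 = 36
center_x_3 = 256
center_y_3 = 148
radius_3 = 56
center_x_4 = 360
center_y_4 = 396
radius_4 = 28
px2_5 = 180
py2_5 = 216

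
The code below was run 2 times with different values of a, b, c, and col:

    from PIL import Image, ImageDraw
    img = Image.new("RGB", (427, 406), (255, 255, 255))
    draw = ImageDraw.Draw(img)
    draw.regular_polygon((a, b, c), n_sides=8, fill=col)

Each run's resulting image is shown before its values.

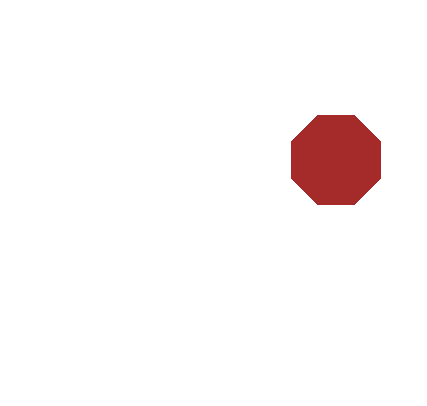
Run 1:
a = 336
b = 160
c = 48
col = 'brown'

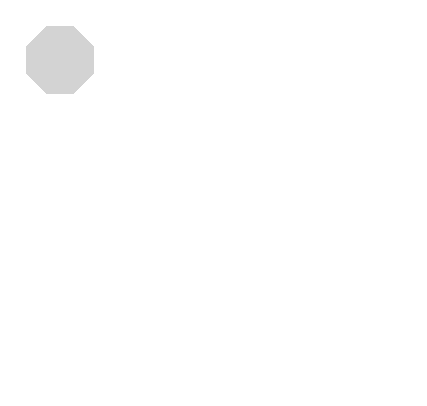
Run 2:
a = 60, b = 60, c = 36, col = 'lightgray'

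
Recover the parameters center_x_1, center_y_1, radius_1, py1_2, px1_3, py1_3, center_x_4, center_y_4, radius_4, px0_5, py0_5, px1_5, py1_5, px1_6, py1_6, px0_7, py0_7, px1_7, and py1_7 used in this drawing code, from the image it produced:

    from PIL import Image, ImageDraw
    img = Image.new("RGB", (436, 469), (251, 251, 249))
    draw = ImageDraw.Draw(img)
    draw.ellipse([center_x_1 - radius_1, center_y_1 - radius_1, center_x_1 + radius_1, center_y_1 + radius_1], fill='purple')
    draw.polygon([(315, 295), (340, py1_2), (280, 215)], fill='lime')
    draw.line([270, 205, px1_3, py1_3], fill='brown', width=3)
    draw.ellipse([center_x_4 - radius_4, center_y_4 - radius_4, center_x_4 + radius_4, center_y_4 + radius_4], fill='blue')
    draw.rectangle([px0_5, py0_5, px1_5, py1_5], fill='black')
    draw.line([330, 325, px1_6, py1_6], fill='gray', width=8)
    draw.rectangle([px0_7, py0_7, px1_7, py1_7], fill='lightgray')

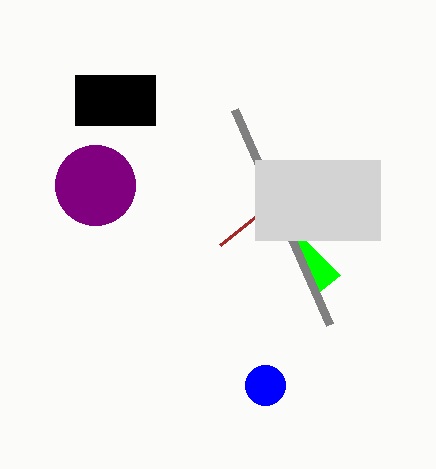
center_x_1 = 95; center_y_1 = 185; radius_1 = 40; py1_2 = 275; px1_3 = 220; py1_3 = 245; center_x_4 = 265; center_y_4 = 385; radius_4 = 20; px0_5 = 75; py0_5 = 75; px1_5 = 155; py1_5 = 125; px1_6 = 235; py1_6 = 110; px0_7 = 255; py0_7 = 160; px1_7 = 380; py1_7 = 240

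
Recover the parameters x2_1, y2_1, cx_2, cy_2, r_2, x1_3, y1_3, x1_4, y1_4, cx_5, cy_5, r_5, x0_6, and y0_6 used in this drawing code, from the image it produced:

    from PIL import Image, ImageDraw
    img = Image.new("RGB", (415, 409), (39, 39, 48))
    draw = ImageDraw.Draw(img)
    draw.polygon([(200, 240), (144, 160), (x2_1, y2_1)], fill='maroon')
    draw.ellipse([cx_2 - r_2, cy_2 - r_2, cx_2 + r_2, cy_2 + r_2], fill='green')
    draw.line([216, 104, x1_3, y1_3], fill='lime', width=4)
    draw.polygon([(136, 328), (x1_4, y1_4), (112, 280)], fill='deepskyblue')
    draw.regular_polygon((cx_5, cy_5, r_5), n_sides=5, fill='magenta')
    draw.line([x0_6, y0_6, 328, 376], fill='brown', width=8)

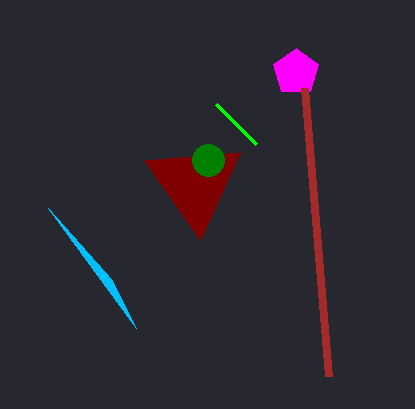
x2_1 = 240, y2_1 = 152, cx_2 = 208, cy_2 = 160, r_2 = 16, x1_3 = 256, y1_3 = 144, x1_4 = 48, y1_4 = 208, cx_5 = 296, cy_5 = 72, r_5 = 24, x0_6 = 304, y0_6 = 88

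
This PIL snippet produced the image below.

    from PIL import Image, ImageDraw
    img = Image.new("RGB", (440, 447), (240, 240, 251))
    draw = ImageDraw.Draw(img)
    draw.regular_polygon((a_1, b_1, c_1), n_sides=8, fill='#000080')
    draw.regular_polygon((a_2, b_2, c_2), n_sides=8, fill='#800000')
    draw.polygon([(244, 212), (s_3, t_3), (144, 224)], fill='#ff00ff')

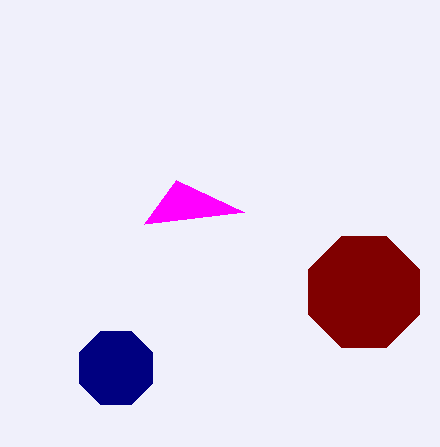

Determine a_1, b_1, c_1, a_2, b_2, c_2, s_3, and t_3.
a_1 = 116, b_1 = 368, c_1 = 40, a_2 = 364, b_2 = 292, c_2 = 60, s_3 = 176, t_3 = 180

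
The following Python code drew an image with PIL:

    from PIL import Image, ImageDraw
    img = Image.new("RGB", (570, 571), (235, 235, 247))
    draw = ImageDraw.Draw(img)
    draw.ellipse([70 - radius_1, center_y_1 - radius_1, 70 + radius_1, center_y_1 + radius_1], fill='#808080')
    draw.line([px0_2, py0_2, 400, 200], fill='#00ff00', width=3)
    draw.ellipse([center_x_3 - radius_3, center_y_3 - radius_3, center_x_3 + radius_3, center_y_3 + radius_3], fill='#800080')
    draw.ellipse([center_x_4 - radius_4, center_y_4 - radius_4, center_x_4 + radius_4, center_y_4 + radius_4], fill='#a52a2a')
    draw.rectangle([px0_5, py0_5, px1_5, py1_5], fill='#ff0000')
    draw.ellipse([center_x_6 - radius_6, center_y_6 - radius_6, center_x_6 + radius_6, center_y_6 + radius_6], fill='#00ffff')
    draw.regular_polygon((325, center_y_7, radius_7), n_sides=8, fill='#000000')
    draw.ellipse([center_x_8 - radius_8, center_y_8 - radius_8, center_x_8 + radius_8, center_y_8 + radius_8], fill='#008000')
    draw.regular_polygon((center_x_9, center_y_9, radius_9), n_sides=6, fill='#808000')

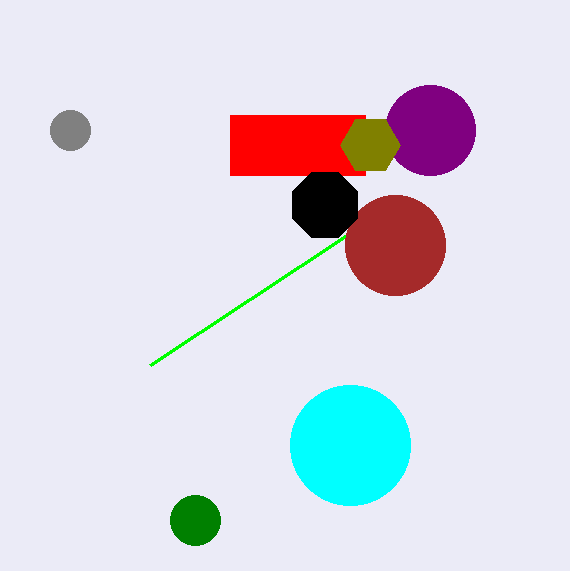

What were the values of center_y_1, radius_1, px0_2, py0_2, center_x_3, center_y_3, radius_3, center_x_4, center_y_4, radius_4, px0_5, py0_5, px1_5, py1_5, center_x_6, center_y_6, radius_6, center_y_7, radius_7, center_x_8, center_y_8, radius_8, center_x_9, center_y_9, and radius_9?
center_y_1 = 130; radius_1 = 20; px0_2 = 150; py0_2 = 365; center_x_3 = 430; center_y_3 = 130; radius_3 = 45; center_x_4 = 395; center_y_4 = 245; radius_4 = 50; px0_5 = 230; py0_5 = 115; px1_5 = 365; py1_5 = 175; center_x_6 = 350; center_y_6 = 445; radius_6 = 60; center_y_7 = 205; radius_7 = 35; center_x_8 = 195; center_y_8 = 520; radius_8 = 25; center_x_9 = 370; center_y_9 = 145; radius_9 = 30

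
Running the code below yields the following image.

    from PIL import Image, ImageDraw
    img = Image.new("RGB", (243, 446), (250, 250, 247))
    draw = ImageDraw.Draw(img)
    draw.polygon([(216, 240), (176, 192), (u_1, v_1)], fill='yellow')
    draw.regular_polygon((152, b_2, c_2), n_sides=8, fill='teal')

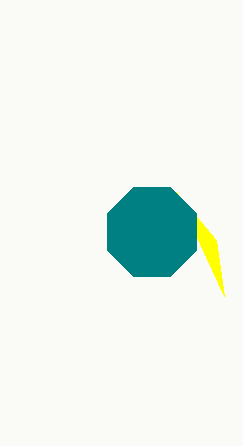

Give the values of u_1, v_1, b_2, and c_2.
u_1 = 224; v_1 = 296; b_2 = 232; c_2 = 48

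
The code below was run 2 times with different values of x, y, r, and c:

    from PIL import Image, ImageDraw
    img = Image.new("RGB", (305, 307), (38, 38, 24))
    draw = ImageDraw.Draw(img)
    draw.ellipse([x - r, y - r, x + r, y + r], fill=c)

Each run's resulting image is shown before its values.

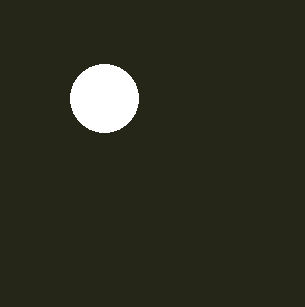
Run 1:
x = 104
y = 98
r = 34
c = 'white'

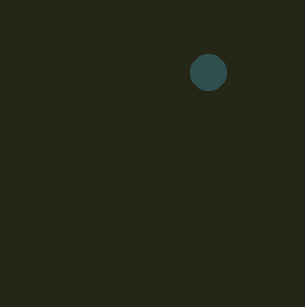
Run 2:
x = 208, y = 72, r = 18, c = 'darkslategray'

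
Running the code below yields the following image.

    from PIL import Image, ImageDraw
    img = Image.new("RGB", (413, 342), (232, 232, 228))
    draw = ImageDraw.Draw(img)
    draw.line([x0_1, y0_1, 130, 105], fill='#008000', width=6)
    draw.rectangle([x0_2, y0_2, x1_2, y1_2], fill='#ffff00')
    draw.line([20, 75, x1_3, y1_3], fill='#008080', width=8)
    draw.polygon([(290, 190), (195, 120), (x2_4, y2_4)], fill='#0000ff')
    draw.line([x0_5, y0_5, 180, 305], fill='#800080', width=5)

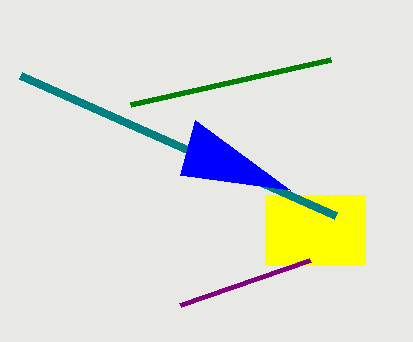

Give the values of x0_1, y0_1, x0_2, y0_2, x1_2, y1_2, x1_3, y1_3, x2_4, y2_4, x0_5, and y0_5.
x0_1 = 330; y0_1 = 60; x0_2 = 265; y0_2 = 195; x1_2 = 365; y1_2 = 265; x1_3 = 335; y1_3 = 215; x2_4 = 180; y2_4 = 175; x0_5 = 310; y0_5 = 260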